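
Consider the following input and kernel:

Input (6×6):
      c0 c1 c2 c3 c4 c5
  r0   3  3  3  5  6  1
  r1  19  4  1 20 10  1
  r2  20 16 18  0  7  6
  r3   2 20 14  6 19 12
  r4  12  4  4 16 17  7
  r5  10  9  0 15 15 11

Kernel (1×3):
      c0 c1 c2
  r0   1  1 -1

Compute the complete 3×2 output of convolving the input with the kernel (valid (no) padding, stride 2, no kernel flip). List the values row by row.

3 2
18 11
12 3

Output[0,0]: The receptive field on the input at this output position is [3 3 3]. Elementwise product with the kernel and sum: 3·1 + 3·1 + 3·-1.
Output[0,1]: The receptive field on the input at this output position is [3 5 6]. Elementwise product with the kernel and sum: 3·1 + 5·1 + 6·-1.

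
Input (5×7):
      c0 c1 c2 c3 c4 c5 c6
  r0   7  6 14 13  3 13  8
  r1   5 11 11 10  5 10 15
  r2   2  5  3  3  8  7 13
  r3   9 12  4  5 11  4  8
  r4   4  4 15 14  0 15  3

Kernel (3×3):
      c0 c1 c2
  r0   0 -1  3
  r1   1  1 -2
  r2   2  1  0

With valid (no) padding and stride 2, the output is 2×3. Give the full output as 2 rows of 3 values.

Output[0,0]: The receptive field on the input at this output position is [7 6 14 / 5 11 11 / 2 5 3]. Elementwise product with the kernel and sum: 6·-1 + 14·3 + 5·1 + 11·1 + 11·-2 + 2·2 + 5·1.
Output[0,1]: The receptive field on the input at this output position is [14 13 3 / 11 10 5 / 3 3 8]. Elementwise product with the kernel and sum: 13·-1 + 3·3 + 11·1 + 10·1 + 5·-2 + 3·2 + 3·1.

39 16 19
29 52 46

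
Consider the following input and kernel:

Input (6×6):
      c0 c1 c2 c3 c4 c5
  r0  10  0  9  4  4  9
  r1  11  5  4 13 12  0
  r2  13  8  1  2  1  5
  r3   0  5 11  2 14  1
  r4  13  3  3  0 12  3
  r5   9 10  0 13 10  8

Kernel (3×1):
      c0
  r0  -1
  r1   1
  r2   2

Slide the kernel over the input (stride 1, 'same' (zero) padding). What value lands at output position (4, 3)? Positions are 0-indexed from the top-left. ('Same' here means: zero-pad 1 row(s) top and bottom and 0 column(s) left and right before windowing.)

The receptive field on the zero-padded input at this output position is [2 / 0 / 13]. Elementwise product with the kernel and sum: 2·-1 + 0·1 + 13·2.

24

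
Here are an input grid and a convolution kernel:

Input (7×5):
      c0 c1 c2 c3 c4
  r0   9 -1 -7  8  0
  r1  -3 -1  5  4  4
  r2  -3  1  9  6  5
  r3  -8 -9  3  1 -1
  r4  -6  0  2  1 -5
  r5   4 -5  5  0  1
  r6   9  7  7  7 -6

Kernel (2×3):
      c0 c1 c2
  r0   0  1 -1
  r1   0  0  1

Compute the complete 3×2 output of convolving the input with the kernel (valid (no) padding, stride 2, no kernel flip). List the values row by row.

Output[0,0]: The receptive field on the input at this output position is [9 -1 -7 / -3 -1 5]. Elementwise product with the kernel and sum: -1·1 + -7·-1 + 5·1.
Output[0,1]: The receptive field on the input at this output position is [-7 8 0 / 5 4 4]. Elementwise product with the kernel and sum: 8·1 + 0·-1 + 4·1.

11 12
-5 0
3 7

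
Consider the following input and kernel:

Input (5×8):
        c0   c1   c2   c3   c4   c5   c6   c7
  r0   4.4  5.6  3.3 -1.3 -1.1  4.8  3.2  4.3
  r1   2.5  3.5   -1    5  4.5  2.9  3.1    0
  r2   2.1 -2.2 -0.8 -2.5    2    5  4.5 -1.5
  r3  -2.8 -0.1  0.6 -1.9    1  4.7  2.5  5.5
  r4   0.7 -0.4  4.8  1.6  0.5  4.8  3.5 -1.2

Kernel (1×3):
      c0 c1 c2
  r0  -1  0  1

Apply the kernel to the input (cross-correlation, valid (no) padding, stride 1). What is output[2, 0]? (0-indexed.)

The receptive field on the input at this output position is [2.1 -2.2 -0.8]. Elementwise product with the kernel and sum: 2.1·-1 + -0.8·1.

-2.9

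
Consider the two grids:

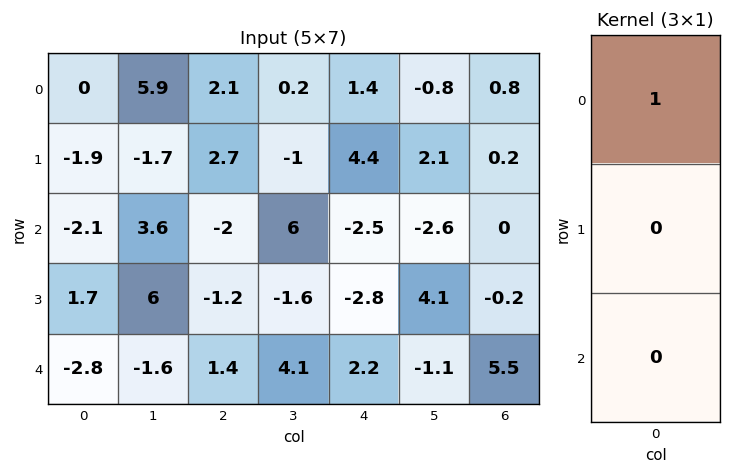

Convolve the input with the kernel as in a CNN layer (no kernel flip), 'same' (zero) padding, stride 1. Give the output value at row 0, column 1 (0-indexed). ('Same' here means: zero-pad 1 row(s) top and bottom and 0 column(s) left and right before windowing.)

0

The receptive field on the zero-padded input at this output position is [0 / 5.9 / -1.7]. Elementwise product with the kernel and sum: 0·1.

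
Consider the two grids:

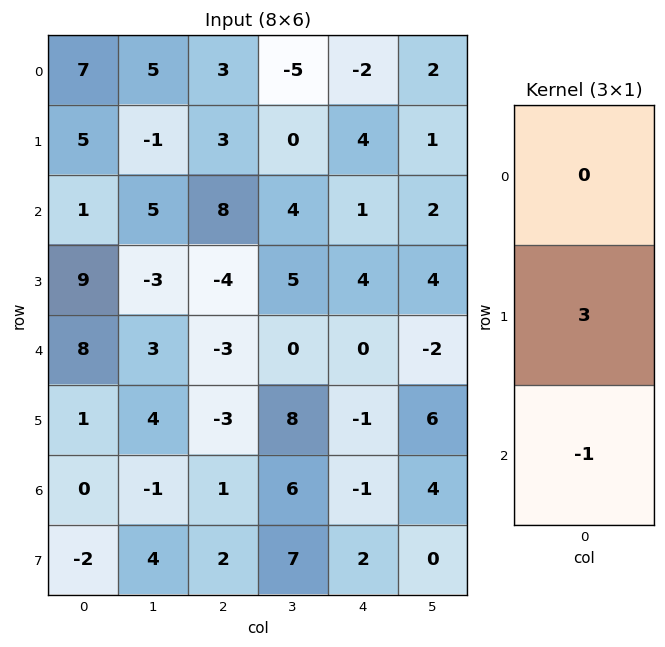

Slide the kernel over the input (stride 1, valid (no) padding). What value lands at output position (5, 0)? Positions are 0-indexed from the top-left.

2

The receptive field on the input at this output position is [1 / 0 / -2]. Elementwise product with the kernel and sum: 0·3 + -2·-1.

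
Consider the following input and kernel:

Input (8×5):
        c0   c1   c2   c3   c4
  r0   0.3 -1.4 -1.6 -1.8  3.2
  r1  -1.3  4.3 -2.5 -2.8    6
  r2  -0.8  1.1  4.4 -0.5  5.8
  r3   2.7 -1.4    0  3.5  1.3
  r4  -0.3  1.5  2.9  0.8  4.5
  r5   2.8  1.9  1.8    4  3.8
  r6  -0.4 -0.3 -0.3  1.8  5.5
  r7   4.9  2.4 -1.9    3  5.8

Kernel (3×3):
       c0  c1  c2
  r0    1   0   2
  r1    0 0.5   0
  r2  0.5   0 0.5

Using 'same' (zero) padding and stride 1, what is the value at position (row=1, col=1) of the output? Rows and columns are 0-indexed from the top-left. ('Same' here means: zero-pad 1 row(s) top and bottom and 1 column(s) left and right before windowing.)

1.05

The receptive field on the zero-padded input at this output position is [0.3 -1.4 -1.6 / -1.3 4.3 -2.5 / -0.8 1.1 4.4]. Elementwise product with the kernel and sum: 0.3·1 + -1.6·2 + 4.3·0.5 + -0.8·0.5 + 4.4·0.5.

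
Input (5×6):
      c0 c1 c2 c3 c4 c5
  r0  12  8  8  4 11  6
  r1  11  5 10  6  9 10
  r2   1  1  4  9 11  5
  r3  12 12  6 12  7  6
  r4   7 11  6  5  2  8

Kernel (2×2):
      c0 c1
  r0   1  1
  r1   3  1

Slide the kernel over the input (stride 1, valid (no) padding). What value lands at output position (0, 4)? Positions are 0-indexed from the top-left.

54

The receptive field on the input at this output position is [11 6 / 9 10]. Elementwise product with the kernel and sum: 11·1 + 6·1 + 9·3 + 10·1.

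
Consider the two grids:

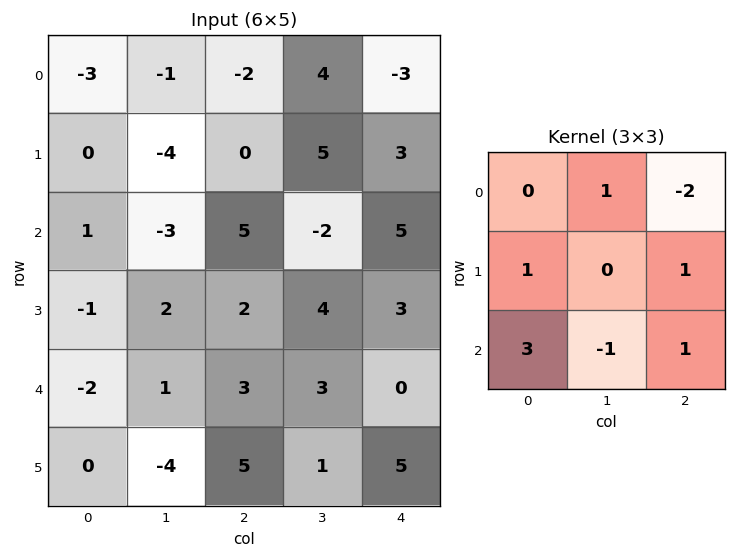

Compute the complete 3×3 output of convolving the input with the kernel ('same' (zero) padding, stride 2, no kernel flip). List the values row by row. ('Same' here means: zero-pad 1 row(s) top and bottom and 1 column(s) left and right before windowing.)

-5 -4 16
8 -7 10
-8 -18 4

Output[0,0]: The receptive field on the zero-padded input at this output position is [0 0 0 / 0 -3 -1 / 0 0 -4]. Elementwise product with the kernel and sum: 0·1 + 0·-2 + 0·1 + -1·1 + 0·3 + 0·-1 + -4·1.
Output[0,1]: The receptive field on the zero-padded input at this output position is [0 0 0 / -1 -2 4 / -4 0 5]. Elementwise product with the kernel and sum: 0·1 + 0·-2 + -1·1 + 4·1 + -4·3 + 0·-1 + 5·1.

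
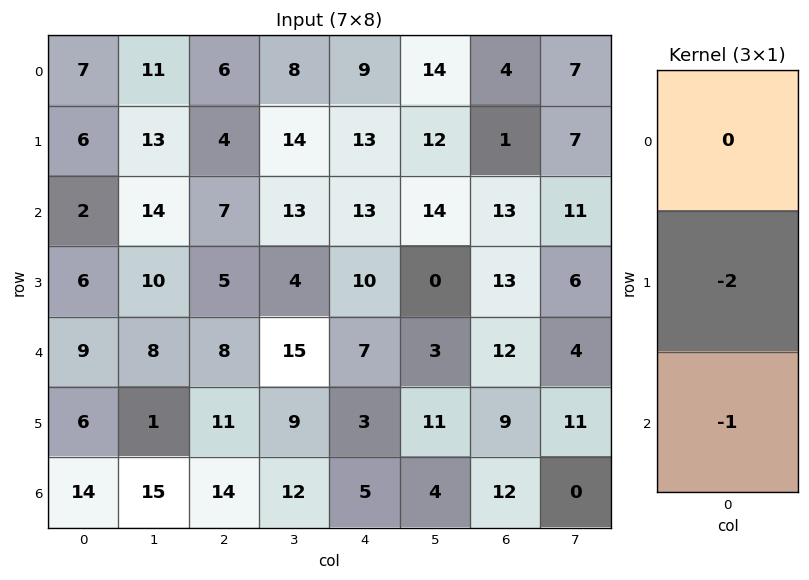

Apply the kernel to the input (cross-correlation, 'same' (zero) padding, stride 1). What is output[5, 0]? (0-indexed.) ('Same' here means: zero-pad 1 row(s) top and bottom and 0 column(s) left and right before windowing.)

-26

The receptive field on the zero-padded input at this output position is [9 / 6 / 14]. Elementwise product with the kernel and sum: 6·-2 + 14·-1.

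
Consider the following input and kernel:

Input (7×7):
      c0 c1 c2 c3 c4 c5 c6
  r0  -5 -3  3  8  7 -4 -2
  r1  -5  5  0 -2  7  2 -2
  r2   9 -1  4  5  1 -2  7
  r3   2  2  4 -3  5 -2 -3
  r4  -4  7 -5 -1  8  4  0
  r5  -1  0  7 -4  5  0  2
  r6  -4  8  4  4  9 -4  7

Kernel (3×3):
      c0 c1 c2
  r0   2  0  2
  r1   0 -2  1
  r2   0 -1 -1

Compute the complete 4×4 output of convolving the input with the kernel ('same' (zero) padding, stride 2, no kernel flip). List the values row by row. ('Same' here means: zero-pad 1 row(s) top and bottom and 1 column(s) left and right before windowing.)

7 4 -27 6
-13 2 -7 -7
20 4 -27 -6
16 -12 -30 -14

Output[0,0]: The receptive field on the zero-padded input at this output position is [0 0 0 / 0 -5 -3 / 0 -5 5]. Elementwise product with the kernel and sum: 0·2 + 0·2 + -5·-2 + -3·1 + -5·-1 + 5·-1.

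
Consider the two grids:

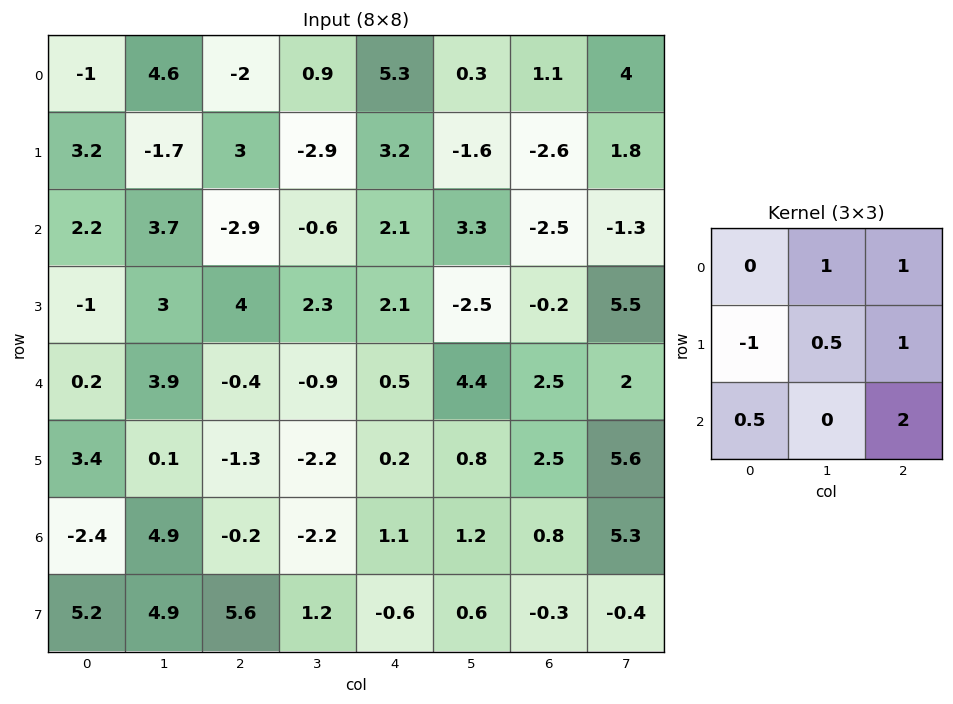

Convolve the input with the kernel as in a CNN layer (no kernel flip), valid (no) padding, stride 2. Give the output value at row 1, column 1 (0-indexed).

1.55

The receptive field on the input at this output position is [-2.9 -0.6 2.1 / 4 2.3 2.1 / -0.4 -0.9 0.5]. Elementwise product with the kernel and sum: -0.6·1 + 2.1·1 + 4·-1 + 2.3·0.5 + 2.1·1 + -0.4·0.5 + 0.5·2.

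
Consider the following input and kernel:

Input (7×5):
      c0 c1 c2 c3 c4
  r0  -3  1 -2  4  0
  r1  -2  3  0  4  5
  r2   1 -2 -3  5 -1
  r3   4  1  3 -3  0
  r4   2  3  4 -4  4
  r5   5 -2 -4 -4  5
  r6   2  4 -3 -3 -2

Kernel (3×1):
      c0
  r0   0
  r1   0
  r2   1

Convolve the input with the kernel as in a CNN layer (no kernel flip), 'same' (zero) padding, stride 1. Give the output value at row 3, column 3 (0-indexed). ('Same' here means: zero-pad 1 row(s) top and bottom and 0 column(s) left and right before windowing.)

The receptive field on the zero-padded input at this output position is [5 / -3 / -4]. Elementwise product with the kernel and sum: -4·1.

-4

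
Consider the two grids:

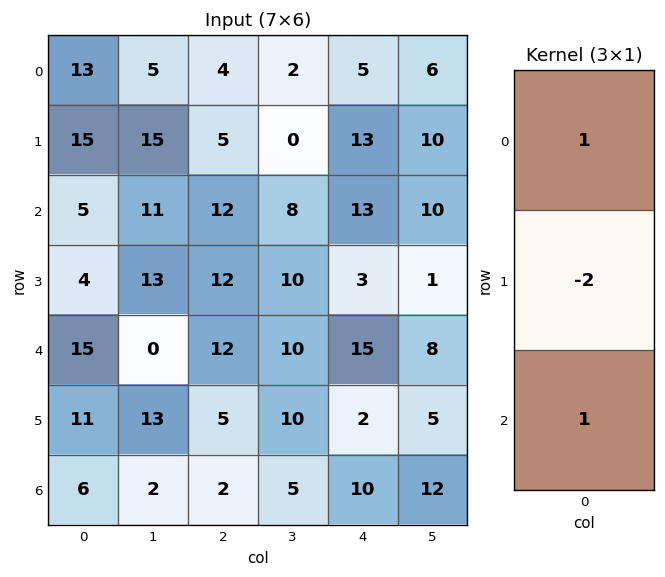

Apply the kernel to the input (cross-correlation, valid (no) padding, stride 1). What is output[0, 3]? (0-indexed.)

10

The receptive field on the input at this output position is [2 / 0 / 8]. Elementwise product with the kernel and sum: 2·1 + 0·-2 + 8·1.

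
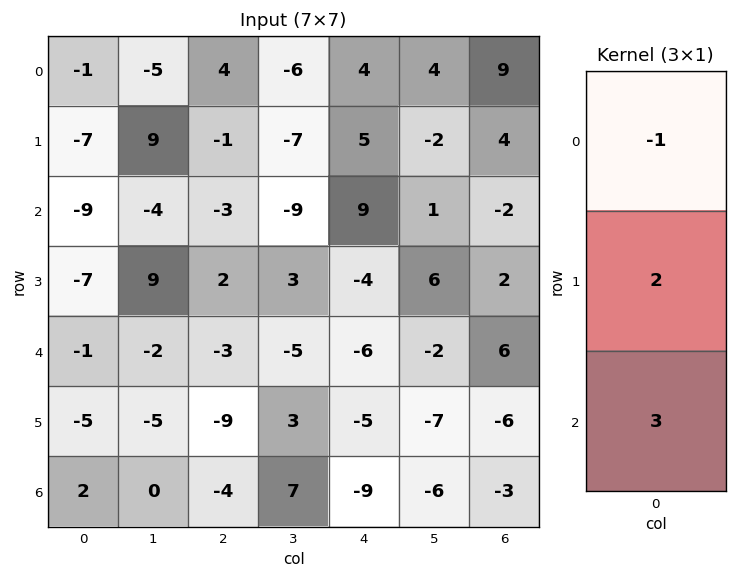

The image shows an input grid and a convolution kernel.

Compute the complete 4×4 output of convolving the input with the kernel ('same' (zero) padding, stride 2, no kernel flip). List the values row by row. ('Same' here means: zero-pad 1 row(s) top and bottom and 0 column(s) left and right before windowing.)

-23 5 23 30
-32 1 1 -2
-10 -35 -23 -8
9 1 -13 0

Output[0,0]: The receptive field on the zero-padded input at this output position is [0 / -1 / -7]. Elementwise product with the kernel and sum: 0·-1 + -1·2 + -7·3.
Output[0,1]: The receptive field on the zero-padded input at this output position is [0 / 4 / -1]. Elementwise product with the kernel and sum: 0·-1 + 4·2 + -1·3.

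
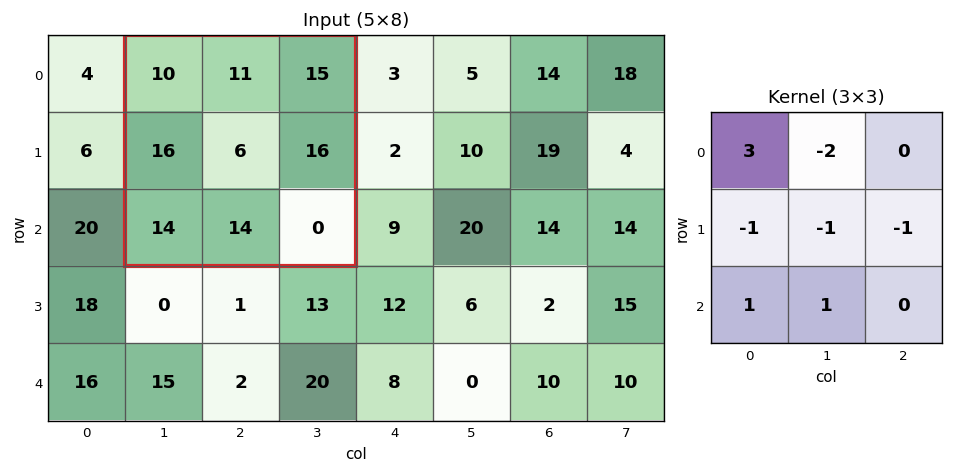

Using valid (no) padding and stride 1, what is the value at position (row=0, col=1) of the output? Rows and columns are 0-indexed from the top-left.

-2

The receptive field on the input at this output position is [10 11 15 / 16 6 16 / 14 14 0]. Elementwise product with the kernel and sum: 10·3 + 11·-2 + 16·-1 + 6·-1 + 16·-1 + 14·1 + 14·1.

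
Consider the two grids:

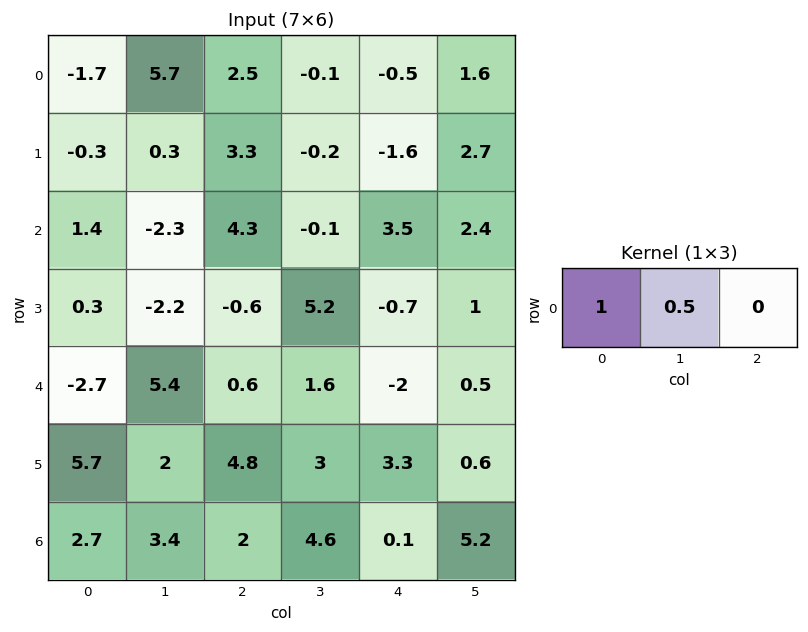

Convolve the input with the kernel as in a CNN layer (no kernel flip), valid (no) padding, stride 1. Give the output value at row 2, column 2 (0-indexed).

4.25

The receptive field on the input at this output position is [4.3 -0.1 3.5]. Elementwise product with the kernel and sum: 4.3·1 + -0.1·0.5.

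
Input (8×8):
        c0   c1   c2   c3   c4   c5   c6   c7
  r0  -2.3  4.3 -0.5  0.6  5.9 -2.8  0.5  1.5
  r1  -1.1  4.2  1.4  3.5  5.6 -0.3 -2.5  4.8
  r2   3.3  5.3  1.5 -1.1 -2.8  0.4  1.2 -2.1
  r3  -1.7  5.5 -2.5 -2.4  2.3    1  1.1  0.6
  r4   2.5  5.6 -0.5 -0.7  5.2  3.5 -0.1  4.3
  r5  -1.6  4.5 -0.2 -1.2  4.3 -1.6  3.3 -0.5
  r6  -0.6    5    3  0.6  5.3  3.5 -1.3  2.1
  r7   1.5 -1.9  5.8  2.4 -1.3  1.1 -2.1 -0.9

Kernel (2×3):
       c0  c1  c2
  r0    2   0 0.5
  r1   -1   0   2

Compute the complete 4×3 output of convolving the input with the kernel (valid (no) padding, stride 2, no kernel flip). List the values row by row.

-0.95 11.75 1.45
4.05 8.7 -5.1
5.95 10.4 12.65
10.4 0.25 7.05

Output[0,0]: The receptive field on the input at this output position is [-2.3 4.3 -0.5 / -1.1 4.2 1.4]. Elementwise product with the kernel and sum: -2.3·2 + -0.5·0.5 + -1.1·-1 + 1.4·2.
Output[0,1]: The receptive field on the input at this output position is [-0.5 0.6 5.9 / 1.4 3.5 5.6]. Elementwise product with the kernel and sum: -0.5·2 + 5.9·0.5 + 1.4·-1 + 5.6·2.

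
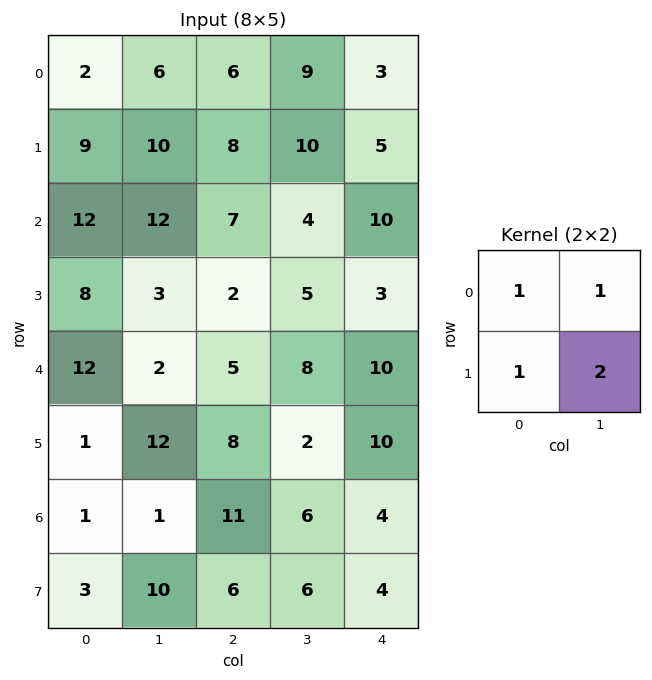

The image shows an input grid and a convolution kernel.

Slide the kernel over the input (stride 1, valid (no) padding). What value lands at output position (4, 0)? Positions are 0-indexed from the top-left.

The receptive field on the input at this output position is [12 2 / 1 12]. Elementwise product with the kernel and sum: 12·1 + 2·1 + 1·1 + 12·2.

39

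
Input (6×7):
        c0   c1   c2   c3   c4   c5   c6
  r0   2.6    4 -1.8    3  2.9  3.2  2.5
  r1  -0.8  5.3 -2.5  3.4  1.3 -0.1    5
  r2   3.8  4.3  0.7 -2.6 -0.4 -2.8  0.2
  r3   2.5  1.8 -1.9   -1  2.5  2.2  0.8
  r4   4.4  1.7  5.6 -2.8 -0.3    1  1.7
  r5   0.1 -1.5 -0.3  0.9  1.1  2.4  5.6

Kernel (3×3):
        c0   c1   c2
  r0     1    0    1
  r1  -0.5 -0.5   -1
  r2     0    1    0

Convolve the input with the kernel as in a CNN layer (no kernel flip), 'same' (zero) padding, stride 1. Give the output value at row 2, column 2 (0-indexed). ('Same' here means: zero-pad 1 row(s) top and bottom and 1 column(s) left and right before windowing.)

6.9

The receptive field on the zero-padded input at this output position is [5.3 -2.5 3.4 / 4.3 0.7 -2.6 / 1.8 -1.9 -1]. Elementwise product with the kernel and sum: 5.3·1 + 3.4·1 + 4.3·-0.5 + 0.7·-0.5 + -2.6·-1 + -1.9·1.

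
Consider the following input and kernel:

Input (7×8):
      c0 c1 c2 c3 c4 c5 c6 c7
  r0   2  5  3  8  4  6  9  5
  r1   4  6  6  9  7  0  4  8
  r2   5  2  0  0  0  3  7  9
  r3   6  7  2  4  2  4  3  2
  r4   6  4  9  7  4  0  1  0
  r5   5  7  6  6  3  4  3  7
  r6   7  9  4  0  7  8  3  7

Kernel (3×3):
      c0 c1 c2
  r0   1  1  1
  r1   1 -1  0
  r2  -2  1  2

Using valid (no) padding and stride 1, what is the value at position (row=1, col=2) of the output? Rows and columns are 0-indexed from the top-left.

The receptive field on the input at this output position is [6 9 7 / 0 0 0 / 2 4 2]. Elementwise product with the kernel and sum: 6·1 + 9·1 + 7·1 + 0·1 + 0·-1 + 2·-2 + 4·1 + 2·2.

26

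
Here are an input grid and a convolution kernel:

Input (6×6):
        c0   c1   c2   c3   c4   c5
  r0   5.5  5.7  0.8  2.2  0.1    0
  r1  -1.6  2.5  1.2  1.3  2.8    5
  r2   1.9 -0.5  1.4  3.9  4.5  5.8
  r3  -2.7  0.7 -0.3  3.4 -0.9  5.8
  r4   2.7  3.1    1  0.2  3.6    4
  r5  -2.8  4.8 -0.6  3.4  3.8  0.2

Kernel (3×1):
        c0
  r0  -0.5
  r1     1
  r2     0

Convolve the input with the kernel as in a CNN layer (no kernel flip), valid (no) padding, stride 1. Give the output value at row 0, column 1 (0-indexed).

The receptive field on the input at this output position is [5.7 / 2.5 / -0.5]. Elementwise product with the kernel and sum: 5.7·-0.5 + 2.5·1.

-0.35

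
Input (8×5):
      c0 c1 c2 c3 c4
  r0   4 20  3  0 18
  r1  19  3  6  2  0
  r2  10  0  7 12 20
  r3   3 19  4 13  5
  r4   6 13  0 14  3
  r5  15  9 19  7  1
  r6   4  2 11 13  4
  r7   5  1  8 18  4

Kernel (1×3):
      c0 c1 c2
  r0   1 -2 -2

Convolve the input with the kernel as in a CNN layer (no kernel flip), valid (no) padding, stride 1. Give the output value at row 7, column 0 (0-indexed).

-13

The receptive field on the input at this output position is [5 1 8]. Elementwise product with the kernel and sum: 5·1 + 1·-2 + 8·-2.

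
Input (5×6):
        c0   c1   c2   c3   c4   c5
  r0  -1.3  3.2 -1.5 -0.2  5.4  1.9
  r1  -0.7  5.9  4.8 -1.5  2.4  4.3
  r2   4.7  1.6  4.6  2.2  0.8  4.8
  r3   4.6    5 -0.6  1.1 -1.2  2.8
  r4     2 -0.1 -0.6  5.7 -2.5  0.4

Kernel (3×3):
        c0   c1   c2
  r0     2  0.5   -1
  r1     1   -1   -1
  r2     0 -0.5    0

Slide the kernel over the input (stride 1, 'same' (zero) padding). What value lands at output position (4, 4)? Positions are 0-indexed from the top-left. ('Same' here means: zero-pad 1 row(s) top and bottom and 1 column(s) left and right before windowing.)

6.6

The receptive field on the zero-padded input at this output position is [1.1 -1.2 2.8 / 5.7 -2.5 0.4 / 0 0 0]. Elementwise product with the kernel and sum: 1.1·2 + -1.2·0.5 + 2.8·-1 + 5.7·1 + -2.5·-1 + 0.4·-1 + 0·-0.5.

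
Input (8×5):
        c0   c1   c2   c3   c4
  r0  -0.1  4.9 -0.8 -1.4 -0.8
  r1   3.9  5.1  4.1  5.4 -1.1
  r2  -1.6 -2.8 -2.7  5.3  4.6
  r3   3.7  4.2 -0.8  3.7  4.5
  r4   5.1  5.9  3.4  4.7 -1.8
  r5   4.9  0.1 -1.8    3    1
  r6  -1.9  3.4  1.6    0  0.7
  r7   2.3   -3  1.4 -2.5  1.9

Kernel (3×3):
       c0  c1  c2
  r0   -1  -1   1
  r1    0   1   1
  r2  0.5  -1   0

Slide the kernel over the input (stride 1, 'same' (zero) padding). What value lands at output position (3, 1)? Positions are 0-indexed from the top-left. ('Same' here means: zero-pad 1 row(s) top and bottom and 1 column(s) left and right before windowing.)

The receptive field on the zero-padded input at this output position is [-1.6 -2.8 -2.7 / 3.7 4.2 -0.8 / 5.1 5.9 3.4]. Elementwise product with the kernel and sum: -1.6·-1 + -2.8·-1 + -2.7·1 + 4.2·1 + -0.8·1 + 5.1·0.5 + 5.9·-1.

1.75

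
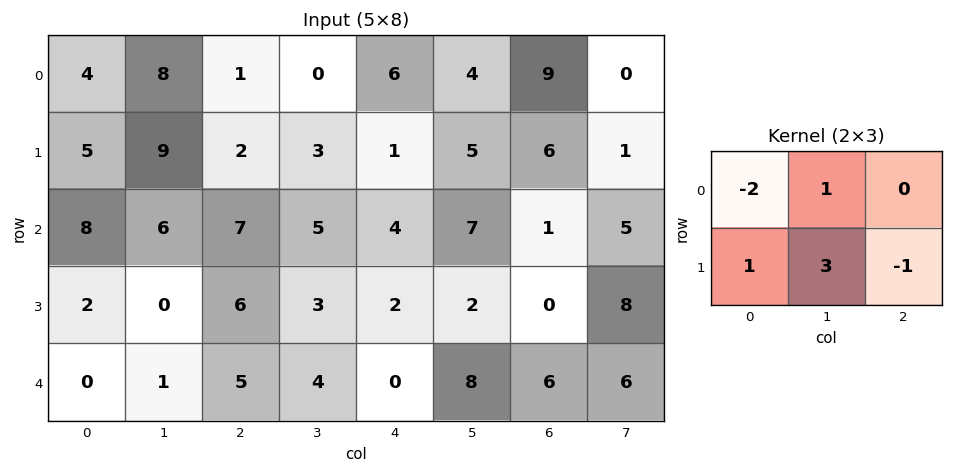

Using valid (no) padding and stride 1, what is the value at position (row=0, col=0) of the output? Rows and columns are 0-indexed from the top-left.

30

The receptive field on the input at this output position is [4 8 1 / 5 9 2]. Elementwise product with the kernel and sum: 4·-2 + 8·1 + 5·1 + 9·3 + 2·-1.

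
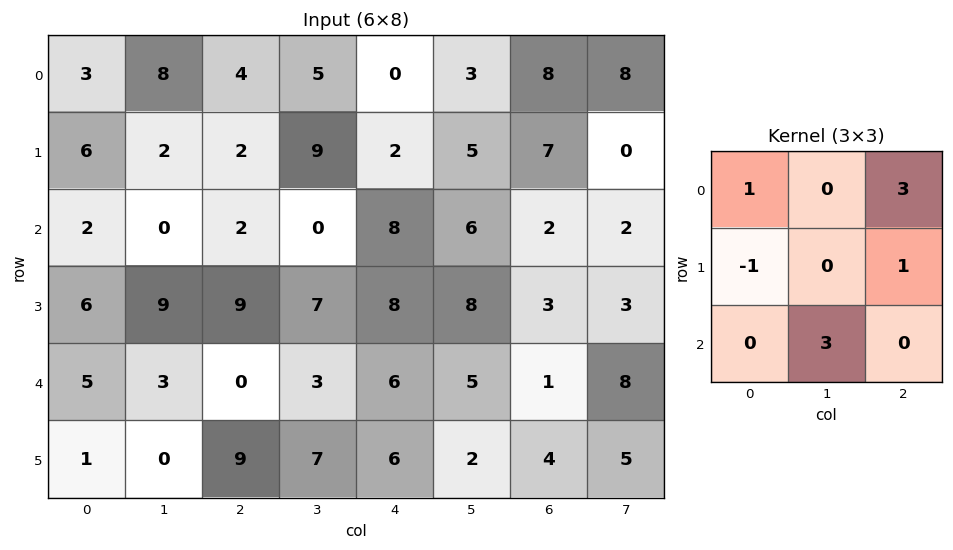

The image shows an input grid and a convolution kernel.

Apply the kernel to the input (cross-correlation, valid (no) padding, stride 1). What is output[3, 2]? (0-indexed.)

The receptive field on the input at this output position is [9 7 8 / 0 3 6 / 9 7 6]. Elementwise product with the kernel and sum: 9·1 + 8·3 + 0·-1 + 6·1 + 7·3.

60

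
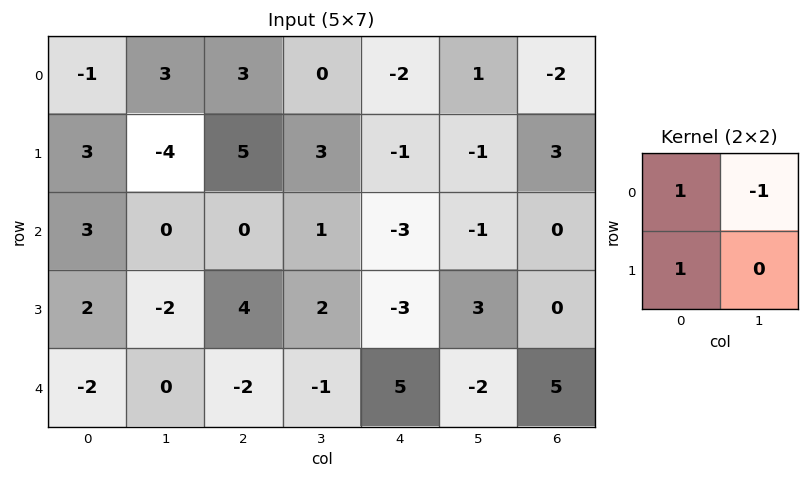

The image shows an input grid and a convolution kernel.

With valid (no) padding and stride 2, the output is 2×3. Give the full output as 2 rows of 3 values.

-1 8 -4
5 3 -5

Output[0,0]: The receptive field on the input at this output position is [-1 3 / 3 -4]. Elementwise product with the kernel and sum: -1·1 + 3·-1 + 3·1.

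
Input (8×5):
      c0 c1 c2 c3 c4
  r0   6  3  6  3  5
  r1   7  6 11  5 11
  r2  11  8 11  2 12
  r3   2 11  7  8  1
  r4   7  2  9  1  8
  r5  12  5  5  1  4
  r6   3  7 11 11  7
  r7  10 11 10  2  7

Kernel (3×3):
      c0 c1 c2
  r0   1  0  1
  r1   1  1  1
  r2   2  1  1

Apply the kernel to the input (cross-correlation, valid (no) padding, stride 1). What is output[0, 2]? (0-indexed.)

The receptive field on the input at this output position is [6 3 5 / 11 5 11 / 11 2 12]. Elementwise product with the kernel and sum: 6·1 + 5·1 + 11·1 + 5·1 + 11·1 + 11·2 + 2·1 + 12·1.

74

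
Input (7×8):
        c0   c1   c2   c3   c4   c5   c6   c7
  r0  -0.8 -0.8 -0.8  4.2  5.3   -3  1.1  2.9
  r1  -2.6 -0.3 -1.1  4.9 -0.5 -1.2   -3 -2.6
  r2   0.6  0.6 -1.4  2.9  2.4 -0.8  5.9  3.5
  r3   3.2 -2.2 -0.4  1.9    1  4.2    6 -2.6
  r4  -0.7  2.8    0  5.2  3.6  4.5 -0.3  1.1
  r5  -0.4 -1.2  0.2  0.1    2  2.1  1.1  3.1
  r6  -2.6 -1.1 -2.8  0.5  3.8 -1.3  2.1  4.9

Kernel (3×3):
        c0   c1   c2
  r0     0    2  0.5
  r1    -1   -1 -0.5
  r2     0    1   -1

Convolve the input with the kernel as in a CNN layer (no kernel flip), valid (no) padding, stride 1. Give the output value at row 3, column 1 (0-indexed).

-5.15

The receptive field on the input at this output position is [-2.2 -0.4 1.9 / 2.8 0 5.2 / -1.2 0.2 0.1]. Elementwise product with the kernel and sum: -0.4·2 + 1.9·0.5 + 2.8·-1 + 0·-1 + 5.2·-0.5 + 0.2·1 + 0.1·-1.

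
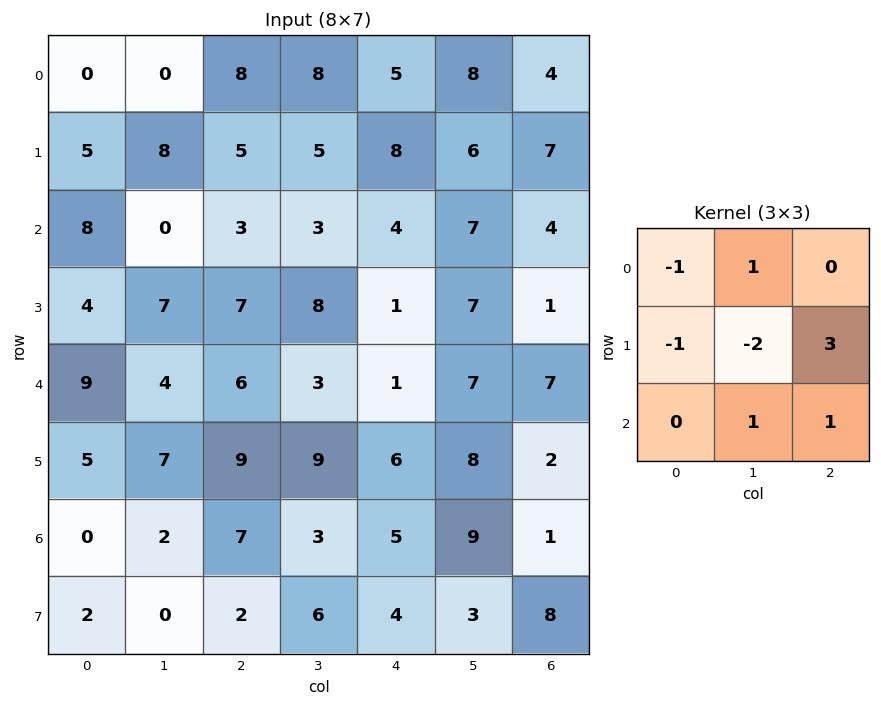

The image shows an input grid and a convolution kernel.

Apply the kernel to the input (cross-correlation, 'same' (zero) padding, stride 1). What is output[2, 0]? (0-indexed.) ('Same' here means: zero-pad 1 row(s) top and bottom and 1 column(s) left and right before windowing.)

The receptive field on the zero-padded input at this output position is [0 5 8 / 0 8 0 / 0 4 7]. Elementwise product with the kernel and sum: 0·-1 + 5·1 + 0·-1 + 8·-2 + 0·3 + 4·1 + 7·1.

0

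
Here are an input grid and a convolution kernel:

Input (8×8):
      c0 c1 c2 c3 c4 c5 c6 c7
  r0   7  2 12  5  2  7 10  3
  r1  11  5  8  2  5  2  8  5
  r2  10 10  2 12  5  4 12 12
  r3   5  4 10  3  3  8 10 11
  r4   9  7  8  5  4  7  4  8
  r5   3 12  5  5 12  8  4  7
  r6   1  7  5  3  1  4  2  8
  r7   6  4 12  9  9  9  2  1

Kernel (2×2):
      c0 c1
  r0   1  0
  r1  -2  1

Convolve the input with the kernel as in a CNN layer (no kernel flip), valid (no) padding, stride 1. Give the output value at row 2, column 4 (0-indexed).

7

The receptive field on the input at this output position is [5 4 / 3 8]. Elementwise product with the kernel and sum: 5·1 + 3·-2 + 8·1.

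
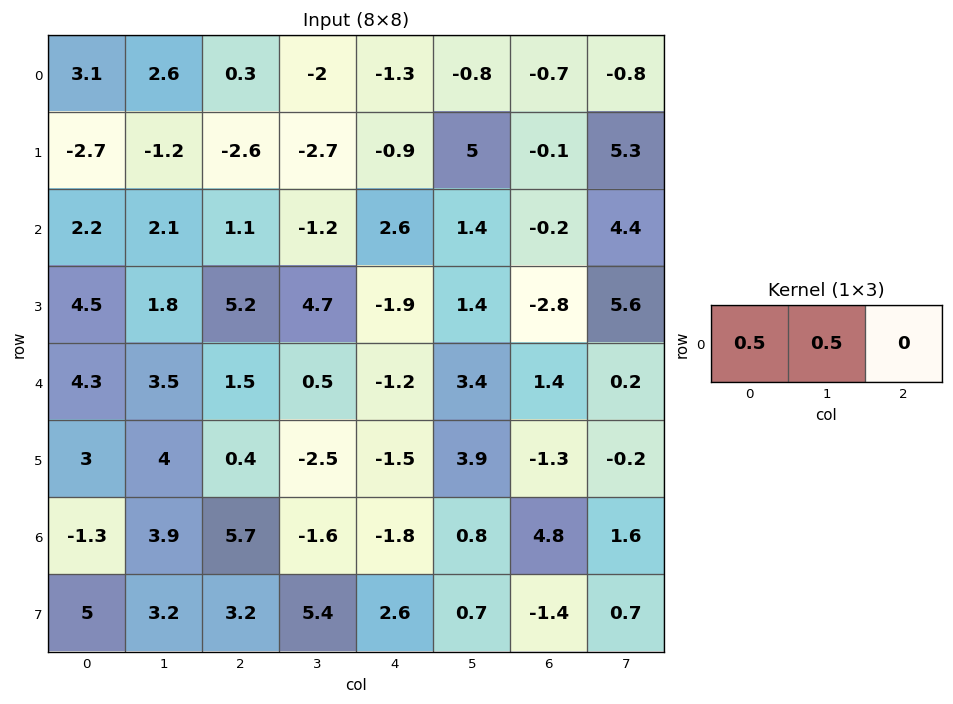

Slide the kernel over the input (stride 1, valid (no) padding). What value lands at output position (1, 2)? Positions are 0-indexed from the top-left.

-2.65

The receptive field on the input at this output position is [-2.6 -2.7 -0.9]. Elementwise product with the kernel and sum: -2.6·0.5 + -2.7·0.5.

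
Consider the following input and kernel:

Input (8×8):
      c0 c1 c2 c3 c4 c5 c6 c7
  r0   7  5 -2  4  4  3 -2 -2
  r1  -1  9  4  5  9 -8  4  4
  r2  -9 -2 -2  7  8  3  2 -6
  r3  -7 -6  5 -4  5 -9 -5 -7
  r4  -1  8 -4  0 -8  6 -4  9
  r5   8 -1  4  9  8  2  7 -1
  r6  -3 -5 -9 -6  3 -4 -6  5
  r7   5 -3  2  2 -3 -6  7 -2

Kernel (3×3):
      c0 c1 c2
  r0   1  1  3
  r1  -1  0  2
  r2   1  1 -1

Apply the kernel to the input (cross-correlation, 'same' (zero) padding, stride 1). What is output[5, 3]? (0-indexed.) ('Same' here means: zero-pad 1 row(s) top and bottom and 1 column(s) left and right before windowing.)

-34

The receptive field on the zero-padded input at this output position is [-4 0 -8 / 4 9 8 / -9 -6 3]. Elementwise product with the kernel and sum: -4·1 + 0·1 + -8·3 + 4·-1 + 8·2 + -9·1 + -6·1 + 3·-1.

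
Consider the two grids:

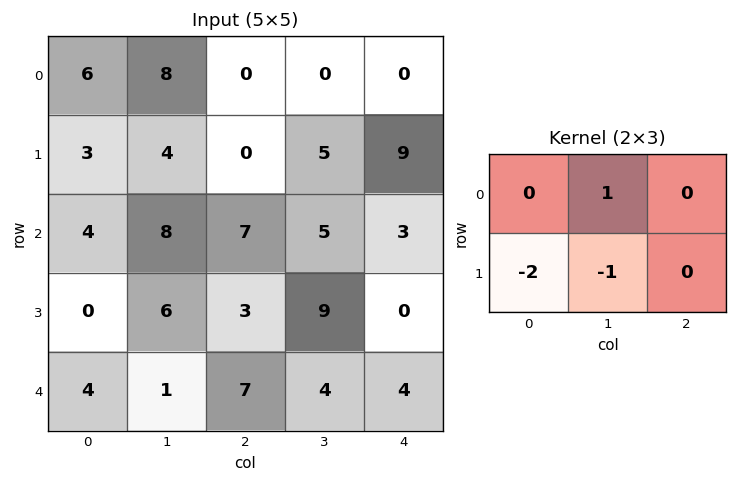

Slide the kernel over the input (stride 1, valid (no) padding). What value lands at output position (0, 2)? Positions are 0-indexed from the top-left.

-5

The receptive field on the input at this output position is [0 0 0 / 0 5 9]. Elementwise product with the kernel and sum: 0·1 + 0·-2 + 5·-1.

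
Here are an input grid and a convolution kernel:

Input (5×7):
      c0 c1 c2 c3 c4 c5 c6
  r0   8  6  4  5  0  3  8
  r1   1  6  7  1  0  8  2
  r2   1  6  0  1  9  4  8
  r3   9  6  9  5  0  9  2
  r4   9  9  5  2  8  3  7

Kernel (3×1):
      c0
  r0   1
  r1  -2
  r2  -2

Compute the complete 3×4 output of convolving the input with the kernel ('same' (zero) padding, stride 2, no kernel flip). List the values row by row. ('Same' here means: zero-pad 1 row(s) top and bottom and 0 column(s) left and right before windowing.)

-18 -22 0 -20
-19 -11 -18 -18
-9 -1 -16 -12

Output[0,0]: The receptive field on the zero-padded input at this output position is [0 / 8 / 1]. Elementwise product with the kernel and sum: 0·1 + 8·-2 + 1·-2.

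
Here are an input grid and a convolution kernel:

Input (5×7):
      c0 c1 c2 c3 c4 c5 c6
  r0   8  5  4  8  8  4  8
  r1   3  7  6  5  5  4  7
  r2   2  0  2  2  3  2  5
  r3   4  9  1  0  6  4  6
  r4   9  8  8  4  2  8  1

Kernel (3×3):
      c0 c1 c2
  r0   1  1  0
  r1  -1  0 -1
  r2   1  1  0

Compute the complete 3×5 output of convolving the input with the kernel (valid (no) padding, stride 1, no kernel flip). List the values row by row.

6 -1 5 12 5
19 21 7 12 11
14 9 9 7 3

Output[0,0]: The receptive field on the input at this output position is [8 5 4 / 3 7 6 / 2 0 2]. Elementwise product with the kernel and sum: 8·1 + 5·1 + 3·-1 + 6·-1 + 2·1 + 0·1.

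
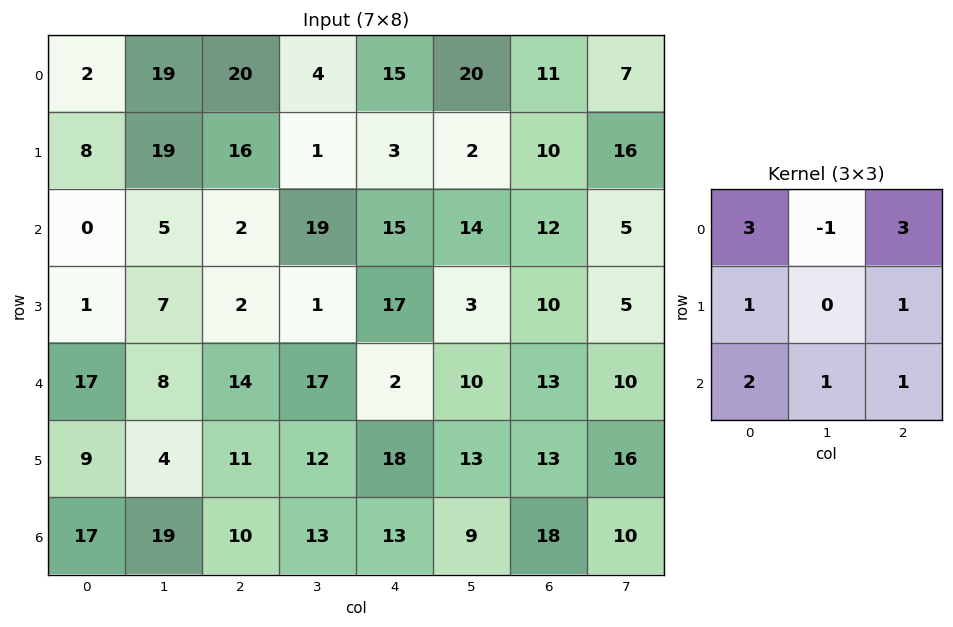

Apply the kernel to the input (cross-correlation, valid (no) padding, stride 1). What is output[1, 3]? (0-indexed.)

61

The receptive field on the input at this output position is [1 3 2 / 19 15 14 / 1 17 3]. Elementwise product with the kernel and sum: 1·3 + 3·-1 + 2·3 + 19·1 + 14·1 + 1·2 + 17·1 + 3·1.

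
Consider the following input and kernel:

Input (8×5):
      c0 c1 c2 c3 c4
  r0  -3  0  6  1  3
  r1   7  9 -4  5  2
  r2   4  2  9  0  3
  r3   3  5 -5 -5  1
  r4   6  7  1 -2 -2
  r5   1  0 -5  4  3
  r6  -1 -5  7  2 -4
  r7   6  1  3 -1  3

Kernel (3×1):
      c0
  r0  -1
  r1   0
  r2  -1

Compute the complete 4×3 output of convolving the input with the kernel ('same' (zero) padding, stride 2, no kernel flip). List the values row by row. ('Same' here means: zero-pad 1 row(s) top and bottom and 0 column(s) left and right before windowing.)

Output[0,0]: The receptive field on the zero-padded input at this output position is [0 / -3 / 7]. Elementwise product with the kernel and sum: 0·-1 + 7·-1.

-7 4 -2
-10 9 -3
-4 10 -4
-7 2 -6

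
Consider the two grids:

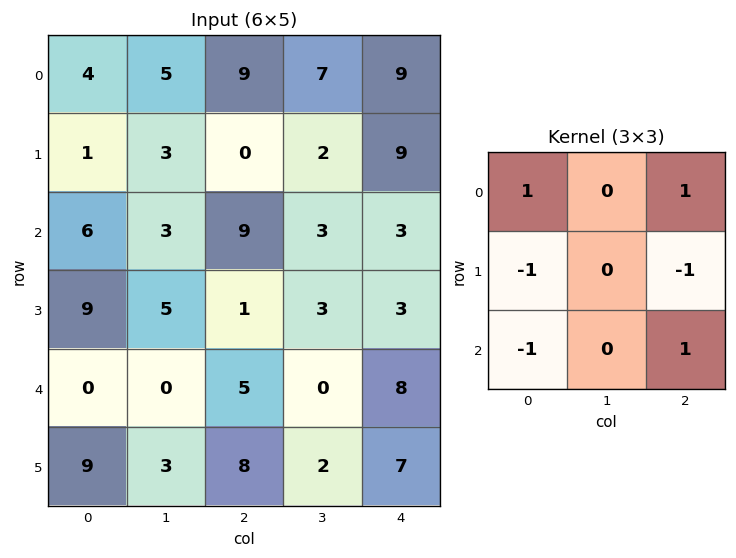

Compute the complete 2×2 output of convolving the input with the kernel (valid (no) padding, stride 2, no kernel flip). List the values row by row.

Output[0,0]: The receptive field on the input at this output position is [4 5 9 / 1 3 0 / 6 3 9]. Elementwise product with the kernel and sum: 4·1 + 9·1 + 1·-1 + 0·-1 + 6·-1 + 9·1.

15 3
10 11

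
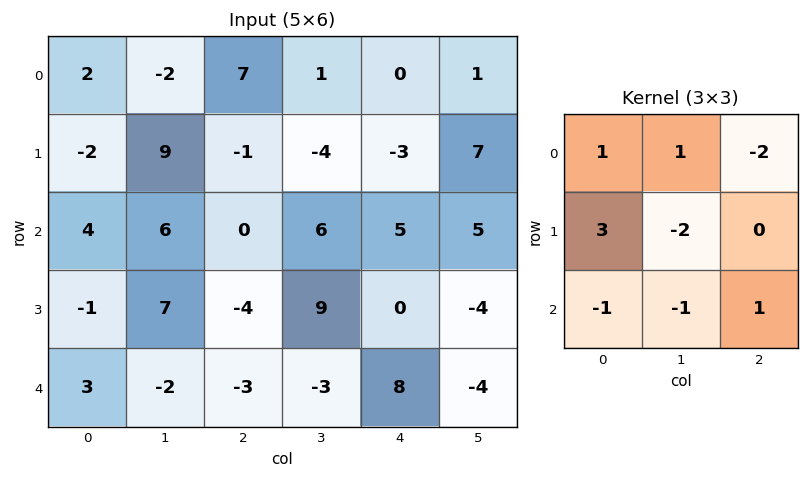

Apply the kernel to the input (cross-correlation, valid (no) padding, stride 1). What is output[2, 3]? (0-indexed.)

19

The receptive field on the input at this output position is [6 5 5 / 9 0 -4 / -3 8 -4]. Elementwise product with the kernel and sum: 6·1 + 5·1 + 5·-2 + 9·3 + 0·-2 + -3·-1 + 8·-1 + -4·1.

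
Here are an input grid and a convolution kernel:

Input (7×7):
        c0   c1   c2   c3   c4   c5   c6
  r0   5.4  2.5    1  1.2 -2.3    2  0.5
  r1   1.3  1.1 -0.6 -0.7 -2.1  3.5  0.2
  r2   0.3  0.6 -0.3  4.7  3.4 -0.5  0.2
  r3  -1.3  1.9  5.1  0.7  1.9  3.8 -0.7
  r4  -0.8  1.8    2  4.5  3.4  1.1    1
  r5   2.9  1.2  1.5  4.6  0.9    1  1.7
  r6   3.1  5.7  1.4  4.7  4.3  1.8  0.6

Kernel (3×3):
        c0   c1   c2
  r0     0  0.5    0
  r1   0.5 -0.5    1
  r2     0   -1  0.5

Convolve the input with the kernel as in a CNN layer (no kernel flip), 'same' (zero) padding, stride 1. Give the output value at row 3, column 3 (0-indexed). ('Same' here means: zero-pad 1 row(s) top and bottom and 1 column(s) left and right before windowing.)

3.65

The receptive field on the zero-padded input at this output position is [-0.3 4.7 3.4 / 5.1 0.7 1.9 / 2 4.5 3.4]. Elementwise product with the kernel and sum: 4.7·0.5 + 5.1·0.5 + 0.7·-0.5 + 1.9·1 + 4.5·-1 + 3.4·0.5.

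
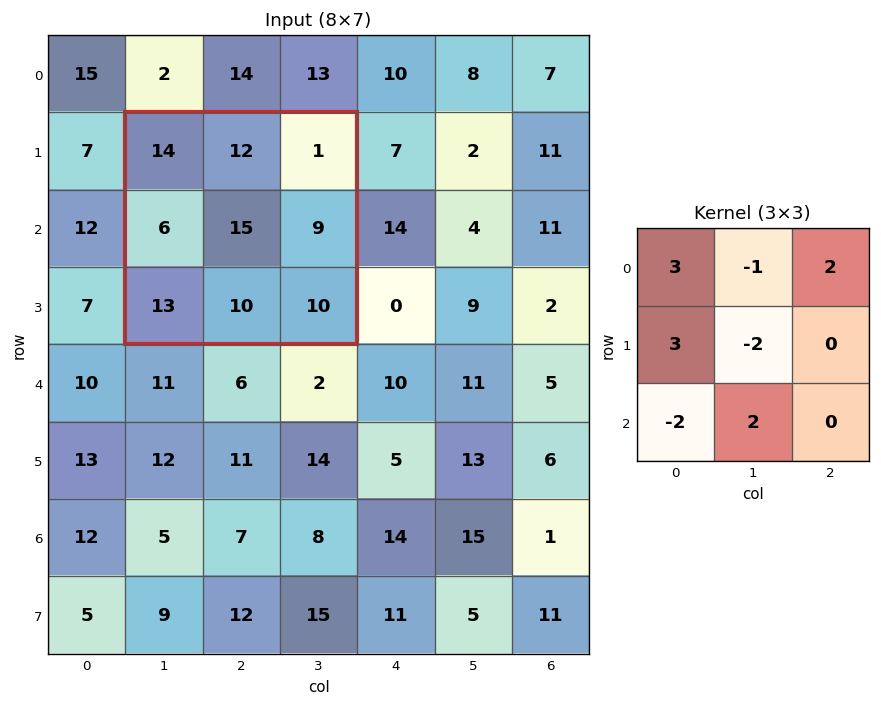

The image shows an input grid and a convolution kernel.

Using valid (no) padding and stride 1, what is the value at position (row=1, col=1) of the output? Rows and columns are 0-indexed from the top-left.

The receptive field on the input at this output position is [14 12 1 / 6 15 9 / 13 10 10]. Elementwise product with the kernel and sum: 14·3 + 12·-1 + 1·2 + 6·3 + 15·-2 + 13·-2 + 10·2.

14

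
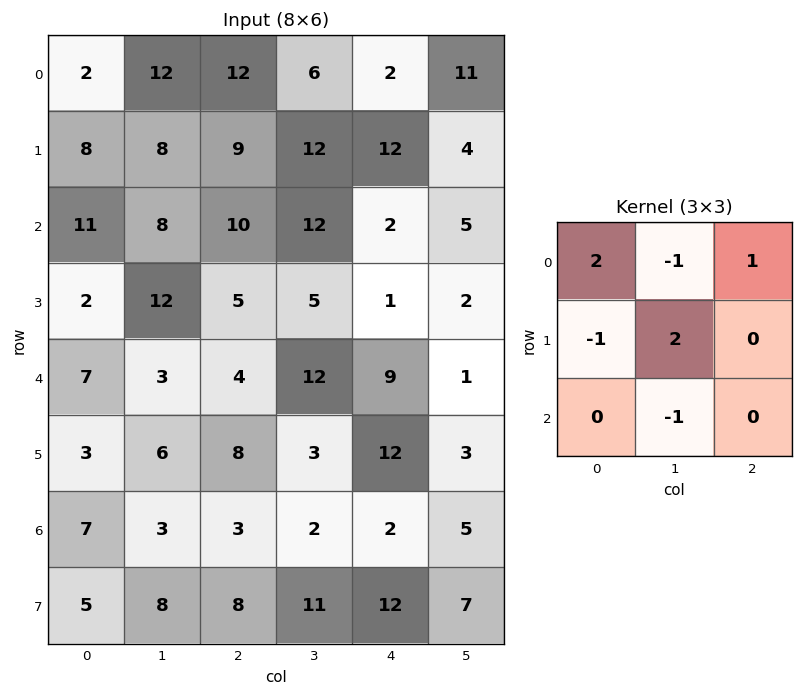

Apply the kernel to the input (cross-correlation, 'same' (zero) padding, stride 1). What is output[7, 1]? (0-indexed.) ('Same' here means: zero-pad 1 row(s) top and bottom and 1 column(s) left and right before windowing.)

The receptive field on the zero-padded input at this output position is [7 3 3 / 5 8 8 / 0 0 0]. Elementwise product with the kernel and sum: 7·2 + 3·-1 + 3·1 + 5·-1 + 8·2 + 0·-1.

25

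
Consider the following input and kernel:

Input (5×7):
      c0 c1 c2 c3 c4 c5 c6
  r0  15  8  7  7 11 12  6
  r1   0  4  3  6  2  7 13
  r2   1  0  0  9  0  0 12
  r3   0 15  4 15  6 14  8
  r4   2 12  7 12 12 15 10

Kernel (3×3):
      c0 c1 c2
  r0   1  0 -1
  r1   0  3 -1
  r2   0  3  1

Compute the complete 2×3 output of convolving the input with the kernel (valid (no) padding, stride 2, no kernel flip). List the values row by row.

17 39 25
85 87 77

Output[0,0]: The receptive field on the input at this output position is [15 8 7 / 0 4 3 / 1 0 0]. Elementwise product with the kernel and sum: 15·1 + 7·-1 + 4·3 + 3·-1 + 0·3 + 0·1.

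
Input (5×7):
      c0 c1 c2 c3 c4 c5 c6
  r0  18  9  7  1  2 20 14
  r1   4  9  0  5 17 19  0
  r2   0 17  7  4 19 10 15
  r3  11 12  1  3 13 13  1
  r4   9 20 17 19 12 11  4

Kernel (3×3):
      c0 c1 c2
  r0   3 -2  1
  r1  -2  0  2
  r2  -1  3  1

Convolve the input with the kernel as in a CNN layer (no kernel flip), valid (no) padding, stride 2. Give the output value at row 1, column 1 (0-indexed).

108

The receptive field on the input at this output position is [7 4 19 / 1 3 13 / 17 19 12]. Elementwise product with the kernel and sum: 7·3 + 4·-2 + 19·1 + 1·-2 + 13·2 + 17·-1 + 19·3 + 12·1.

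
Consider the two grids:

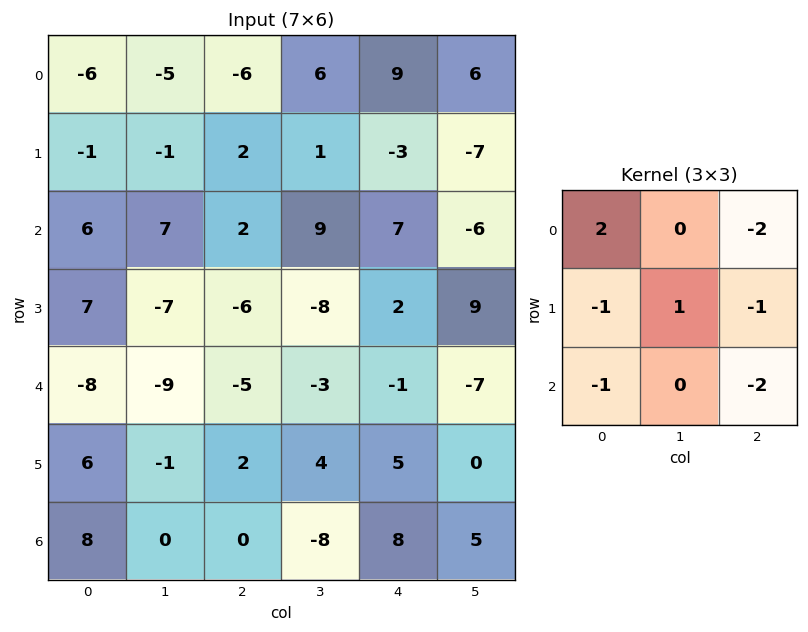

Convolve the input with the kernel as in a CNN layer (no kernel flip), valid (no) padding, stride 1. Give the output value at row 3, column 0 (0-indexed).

The receptive field on the input at this output position is [7 -7 -6 / -8 -9 -5 / 6 -1 2]. Elementwise product with the kernel and sum: 7·2 + -6·-2 + -8·-1 + -9·1 + -5·-1 + 6·-1 + 2·-2.

20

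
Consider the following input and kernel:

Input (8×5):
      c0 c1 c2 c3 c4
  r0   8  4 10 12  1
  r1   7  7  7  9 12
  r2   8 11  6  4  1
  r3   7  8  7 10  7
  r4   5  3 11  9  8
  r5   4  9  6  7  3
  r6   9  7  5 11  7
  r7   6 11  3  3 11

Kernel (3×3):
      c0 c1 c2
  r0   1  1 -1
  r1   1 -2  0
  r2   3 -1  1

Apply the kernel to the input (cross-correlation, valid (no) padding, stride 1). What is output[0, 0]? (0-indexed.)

14

The receptive field on the input at this output position is [8 4 10 / 7 7 7 / 8 11 6]. Elementwise product with the kernel and sum: 8·1 + 4·1 + 10·-1 + 7·1 + 7·-2 + 8·3 + 11·-1 + 6·1.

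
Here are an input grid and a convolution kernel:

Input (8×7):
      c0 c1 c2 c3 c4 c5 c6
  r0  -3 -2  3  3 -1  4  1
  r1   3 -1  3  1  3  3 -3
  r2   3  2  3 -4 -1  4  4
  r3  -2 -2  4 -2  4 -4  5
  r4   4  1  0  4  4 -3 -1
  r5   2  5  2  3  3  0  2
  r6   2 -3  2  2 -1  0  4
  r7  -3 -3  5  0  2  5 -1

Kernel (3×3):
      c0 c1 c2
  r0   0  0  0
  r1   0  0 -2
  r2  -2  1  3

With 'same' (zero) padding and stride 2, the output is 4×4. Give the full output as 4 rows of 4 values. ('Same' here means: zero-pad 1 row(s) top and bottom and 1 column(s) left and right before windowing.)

4 2 2 -9
-12 10 -12 13
15 -7 3 2
-6 7 17 -11

Output[0,0]: The receptive field on the zero-padded input at this output position is [0 0 0 / 0 -3 -2 / 0 3 -1]. Elementwise product with the kernel and sum: -2·-2 + 0·-2 + 3·1 + -1·3.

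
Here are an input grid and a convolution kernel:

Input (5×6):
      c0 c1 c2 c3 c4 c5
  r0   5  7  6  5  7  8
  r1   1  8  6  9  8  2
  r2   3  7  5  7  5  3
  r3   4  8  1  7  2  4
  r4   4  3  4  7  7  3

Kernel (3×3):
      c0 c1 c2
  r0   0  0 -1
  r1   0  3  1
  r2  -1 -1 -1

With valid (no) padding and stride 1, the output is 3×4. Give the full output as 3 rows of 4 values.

Output[0,0]: The receptive field on the input at this output position is [5 7 6 / 1 8 6 / 3 7 5]. Elementwise product with the kernel and sum: 6·-1 + 8·3 + 6·1 + 3·-1 + 7·-1 + 5·-1.
Output[0,1]: The receptive field on the input at this output position is [7 6 5 / 8 6 9 / 7 5 7]. Elementwise product with the kernel and sum: 5·-1 + 6·3 + 9·1 + 7·-1 + 5·-1 + 7·-1.

9 3 11 3
7 -3 8 3
9 -11 0 -10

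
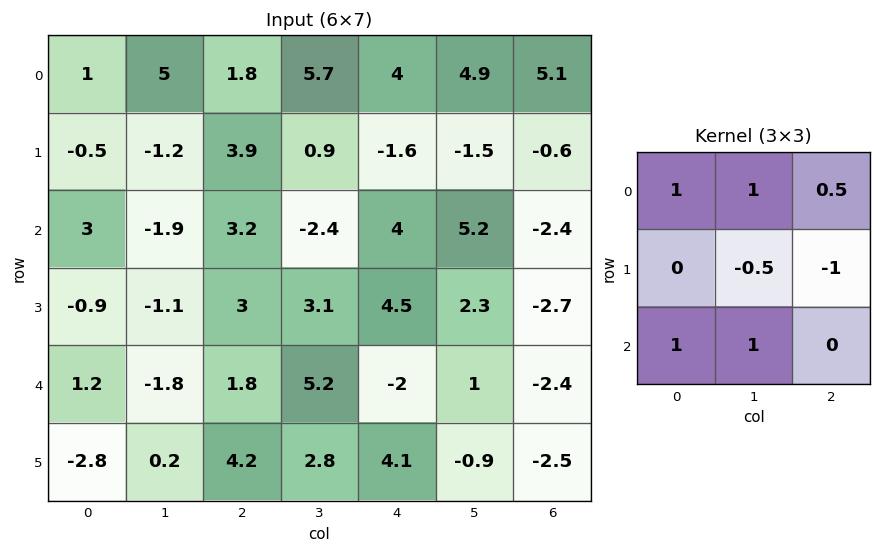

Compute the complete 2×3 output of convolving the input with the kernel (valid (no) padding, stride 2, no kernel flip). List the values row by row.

4.7 11.45 22
-0.35 3.75 8.55

Output[0,0]: The receptive field on the input at this output position is [1 5 1.8 / -0.5 -1.2 3.9 / 3 -1.9 3.2]. Elementwise product with the kernel and sum: 1·1 + 5·1 + 1.8·0.5 + -1.2·-0.5 + 3.9·-1 + 3·1 + -1.9·1.
Output[0,1]: The receptive field on the input at this output position is [1.8 5.7 4 / 3.9 0.9 -1.6 / 3.2 -2.4 4]. Elementwise product with the kernel and sum: 1.8·1 + 5.7·1 + 4·0.5 + 0.9·-0.5 + -1.6·-1 + 3.2·1 + -2.4·1.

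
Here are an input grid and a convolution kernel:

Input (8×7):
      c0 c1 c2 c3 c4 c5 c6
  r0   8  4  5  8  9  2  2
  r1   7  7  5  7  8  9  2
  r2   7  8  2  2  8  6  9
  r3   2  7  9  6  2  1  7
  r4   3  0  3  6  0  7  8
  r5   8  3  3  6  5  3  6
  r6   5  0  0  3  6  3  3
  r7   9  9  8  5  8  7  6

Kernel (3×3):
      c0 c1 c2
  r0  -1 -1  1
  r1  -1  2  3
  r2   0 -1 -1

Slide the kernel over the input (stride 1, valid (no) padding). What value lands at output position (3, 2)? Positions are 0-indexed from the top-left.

The receptive field on the input at this output position is [9 6 2 / 3 6 0 / 3 6 5]. Elementwise product with the kernel and sum: 9·-1 + 6·-1 + 2·1 + 3·-1 + 6·2 + 0·3 + 6·-1 + 5·-1.

-15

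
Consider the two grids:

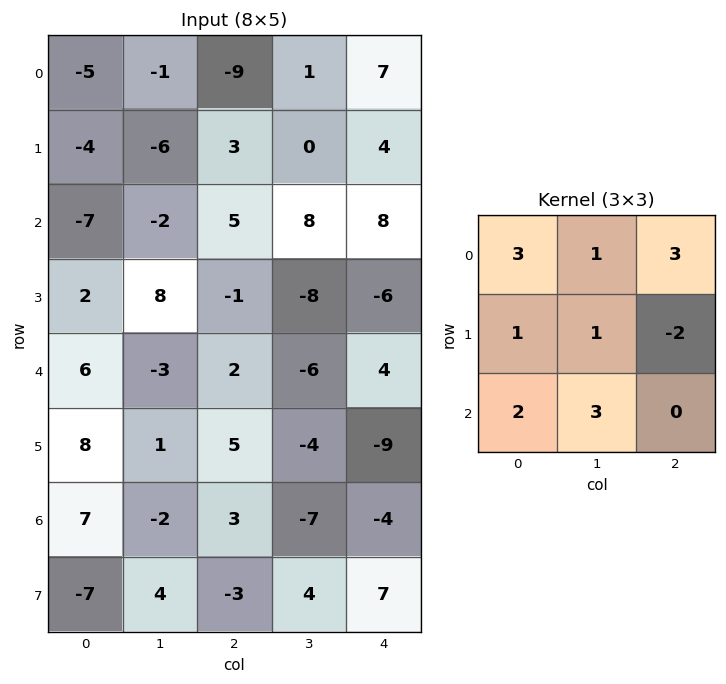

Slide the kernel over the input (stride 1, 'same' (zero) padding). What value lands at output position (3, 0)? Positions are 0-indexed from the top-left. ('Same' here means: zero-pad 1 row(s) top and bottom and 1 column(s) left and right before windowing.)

The receptive field on the zero-padded input at this output position is [0 -7 -2 / 0 2 8 / 0 6 -3]. Elementwise product with the kernel and sum: 0·3 + -7·1 + -2·3 + 0·1 + 2·1 + 8·-2 + 0·2 + 6·3.

-9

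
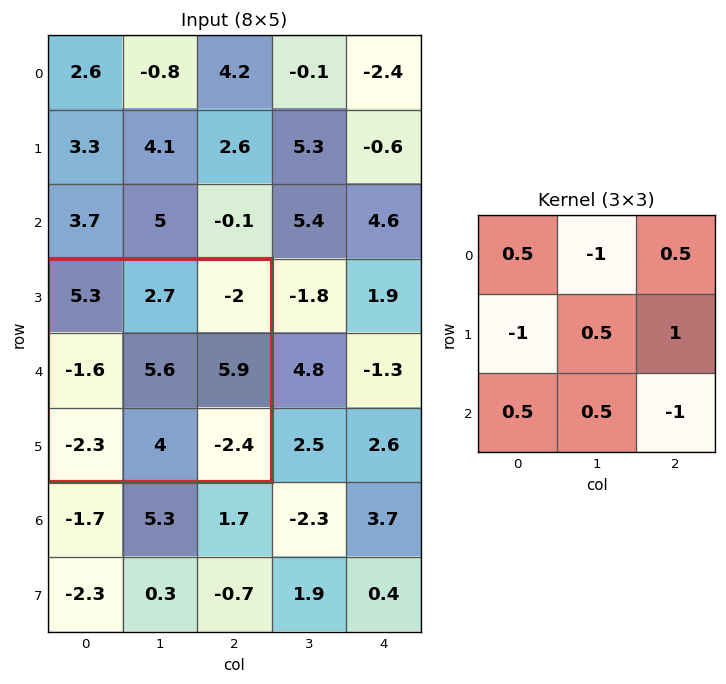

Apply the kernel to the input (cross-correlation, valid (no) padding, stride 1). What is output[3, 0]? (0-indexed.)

The receptive field on the input at this output position is [5.3 2.7 -2 / -1.6 5.6 5.9 / -2.3 4 -2.4]. Elementwise product with the kernel and sum: 5.3·0.5 + 2.7·-1 + -2·0.5 + -1.6·-1 + 5.6·0.5 + 5.9·1 + -2.3·0.5 + 4·0.5 + -2.4·-1.

12.5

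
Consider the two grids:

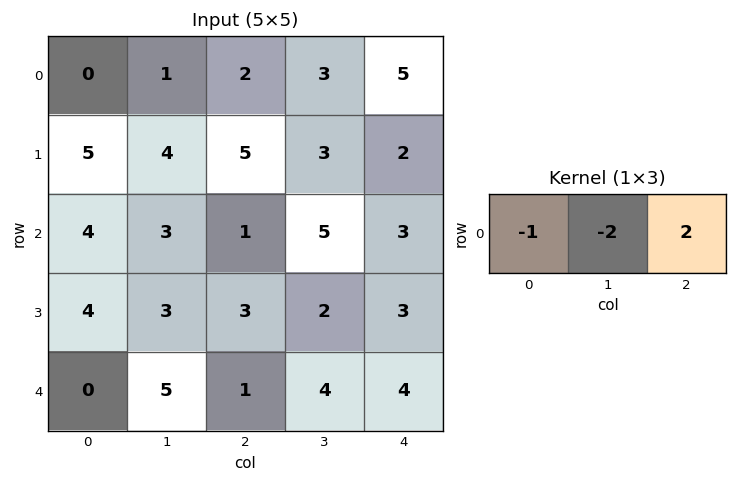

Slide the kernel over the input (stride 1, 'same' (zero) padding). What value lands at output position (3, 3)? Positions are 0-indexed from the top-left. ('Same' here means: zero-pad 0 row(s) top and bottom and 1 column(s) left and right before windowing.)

-1

The receptive field on the zero-padded input at this output position is [3 2 3]. Elementwise product with the kernel and sum: 3·-1 + 2·-2 + 3·2.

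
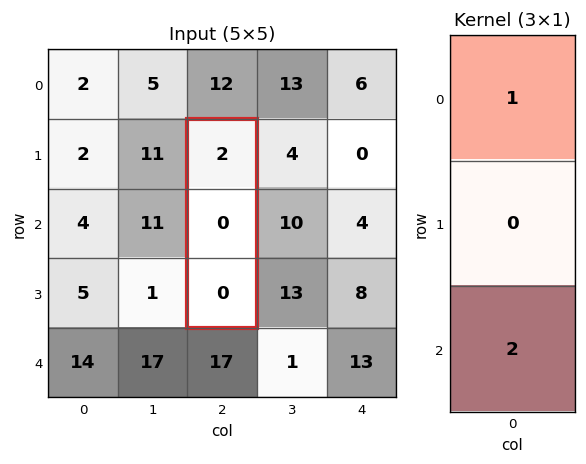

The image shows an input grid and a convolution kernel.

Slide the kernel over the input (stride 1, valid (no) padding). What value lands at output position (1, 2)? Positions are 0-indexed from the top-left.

2

The receptive field on the input at this output position is [2 / 0 / 0]. Elementwise product with the kernel and sum: 2·1 + 0·2.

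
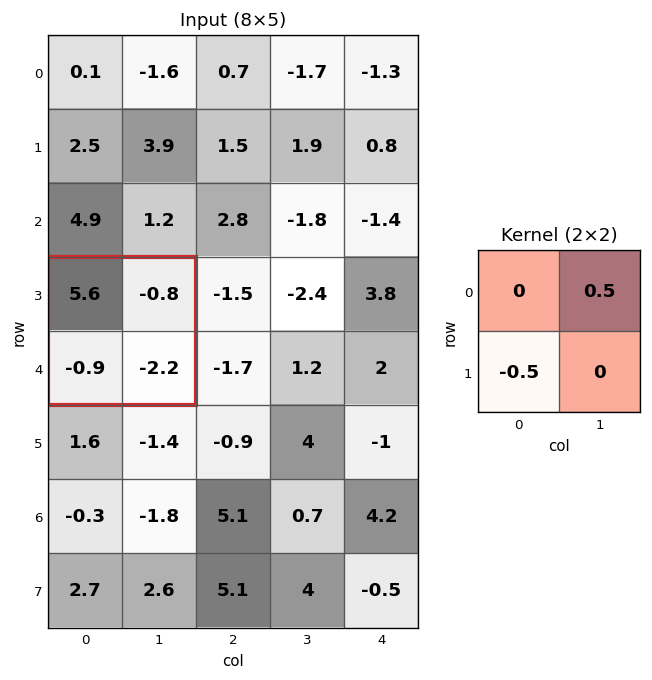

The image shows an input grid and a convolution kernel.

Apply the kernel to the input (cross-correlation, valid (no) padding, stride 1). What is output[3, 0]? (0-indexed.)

The receptive field on the input at this output position is [5.6 -0.8 / -0.9 -2.2]. Elementwise product with the kernel and sum: -0.8·0.5 + -0.9·-0.5.

0.05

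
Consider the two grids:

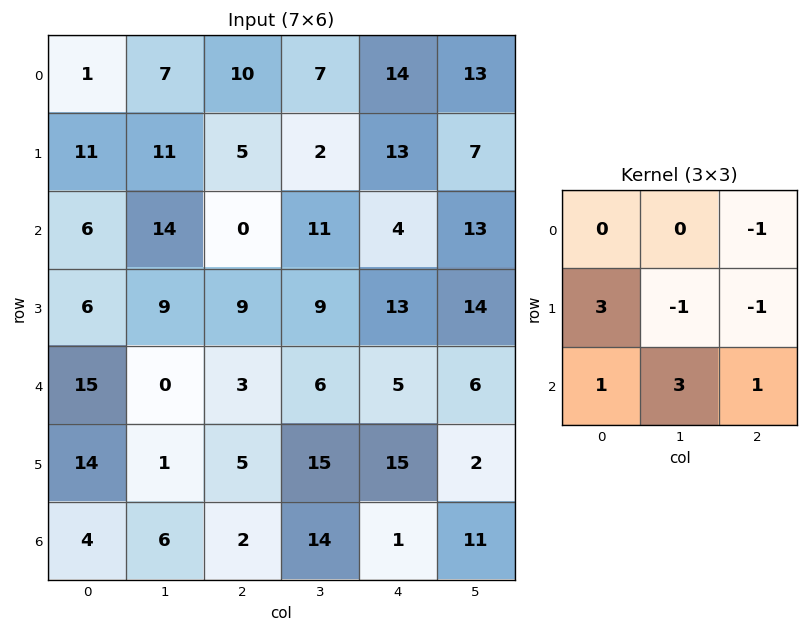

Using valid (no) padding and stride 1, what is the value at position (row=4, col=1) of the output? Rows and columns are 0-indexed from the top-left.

3

The receptive field on the input at this output position is [0 3 6 / 1 5 15 / 6 2 14]. Elementwise product with the kernel and sum: 6·-1 + 1·3 + 5·-1 + 15·-1 + 6·1 + 2·3 + 14·1.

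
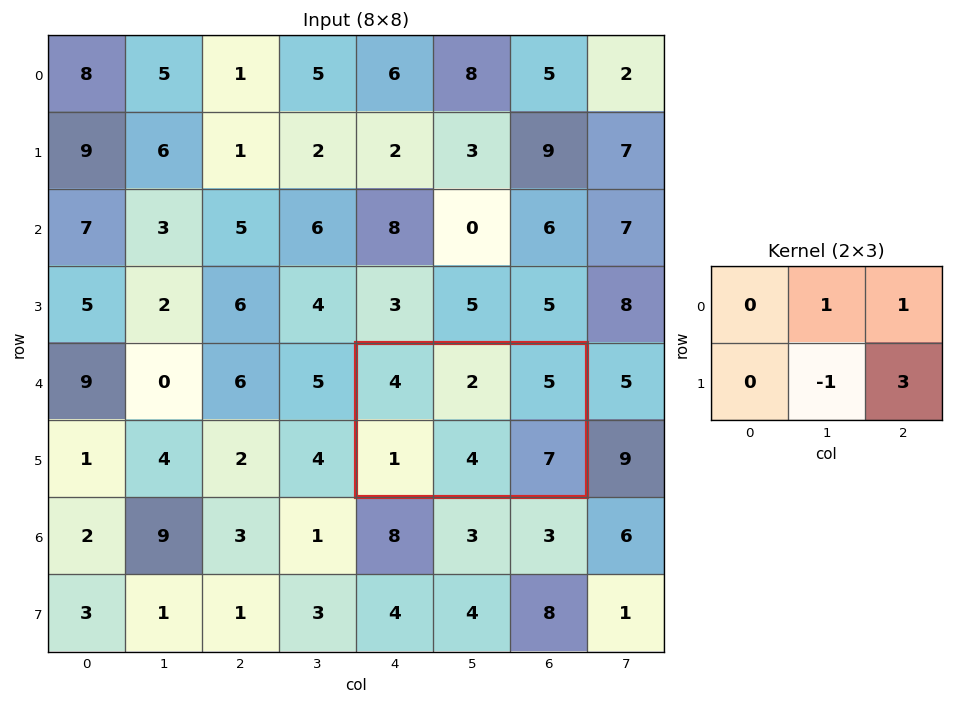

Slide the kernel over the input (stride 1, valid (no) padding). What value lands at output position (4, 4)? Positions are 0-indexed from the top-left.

The receptive field on the input at this output position is [4 2 5 / 1 4 7]. Elementwise product with the kernel and sum: 2·1 + 5·1 + 4·-1 + 7·3.

24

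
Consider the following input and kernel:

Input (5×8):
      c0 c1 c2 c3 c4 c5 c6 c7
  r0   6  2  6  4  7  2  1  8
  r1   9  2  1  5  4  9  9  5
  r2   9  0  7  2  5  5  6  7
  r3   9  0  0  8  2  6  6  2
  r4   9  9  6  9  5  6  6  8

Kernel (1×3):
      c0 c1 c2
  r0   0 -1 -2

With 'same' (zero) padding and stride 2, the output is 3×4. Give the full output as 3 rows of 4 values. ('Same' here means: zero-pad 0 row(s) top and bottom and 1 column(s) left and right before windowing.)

-10 -14 -11 -17
-9 -11 -15 -20
-27 -24 -17 -22

Output[0,0]: The receptive field on the zero-padded input at this output position is [0 6 2]. Elementwise product with the kernel and sum: 6·-1 + 2·-2.
Output[0,1]: The receptive field on the zero-padded input at this output position is [2 6 4]. Elementwise product with the kernel and sum: 6·-1 + 4·-2.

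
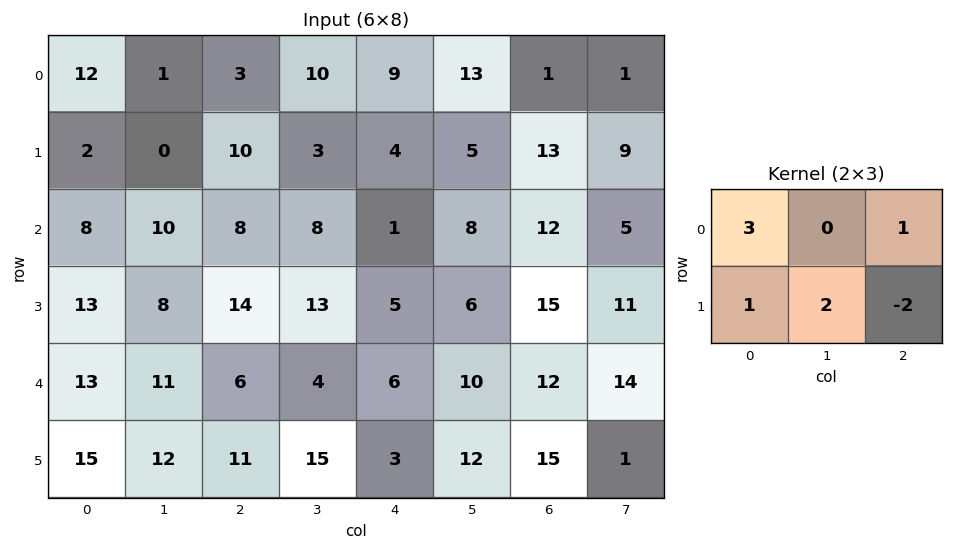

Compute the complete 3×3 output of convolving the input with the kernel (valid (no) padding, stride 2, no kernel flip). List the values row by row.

21 26 16
33 55 2
62 59 27

Output[0,0]: The receptive field on the input at this output position is [12 1 3 / 2 0 10]. Elementwise product with the kernel and sum: 12·3 + 3·1 + 2·1 + 0·2 + 10·-2.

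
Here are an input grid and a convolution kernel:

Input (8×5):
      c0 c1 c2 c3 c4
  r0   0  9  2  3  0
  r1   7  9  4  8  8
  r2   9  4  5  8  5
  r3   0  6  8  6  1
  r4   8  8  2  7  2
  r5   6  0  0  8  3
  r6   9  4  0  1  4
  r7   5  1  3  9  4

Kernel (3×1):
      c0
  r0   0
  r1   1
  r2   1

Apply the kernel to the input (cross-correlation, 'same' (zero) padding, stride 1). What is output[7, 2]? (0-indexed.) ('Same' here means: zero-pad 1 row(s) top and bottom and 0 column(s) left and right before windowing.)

3

The receptive field on the zero-padded input at this output position is [0 / 3 / 0]. Elementwise product with the kernel and sum: 3·1 + 0·1.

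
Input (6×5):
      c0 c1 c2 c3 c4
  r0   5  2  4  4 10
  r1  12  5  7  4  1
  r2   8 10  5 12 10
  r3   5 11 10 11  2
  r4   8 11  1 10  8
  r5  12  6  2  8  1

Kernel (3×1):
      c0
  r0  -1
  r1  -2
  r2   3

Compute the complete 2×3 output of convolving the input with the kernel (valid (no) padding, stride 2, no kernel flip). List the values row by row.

-5 -3 18
6 -22 10

Output[0,0]: The receptive field on the input at this output position is [5 / 12 / 8]. Elementwise product with the kernel and sum: 5·-1 + 12·-2 + 8·3.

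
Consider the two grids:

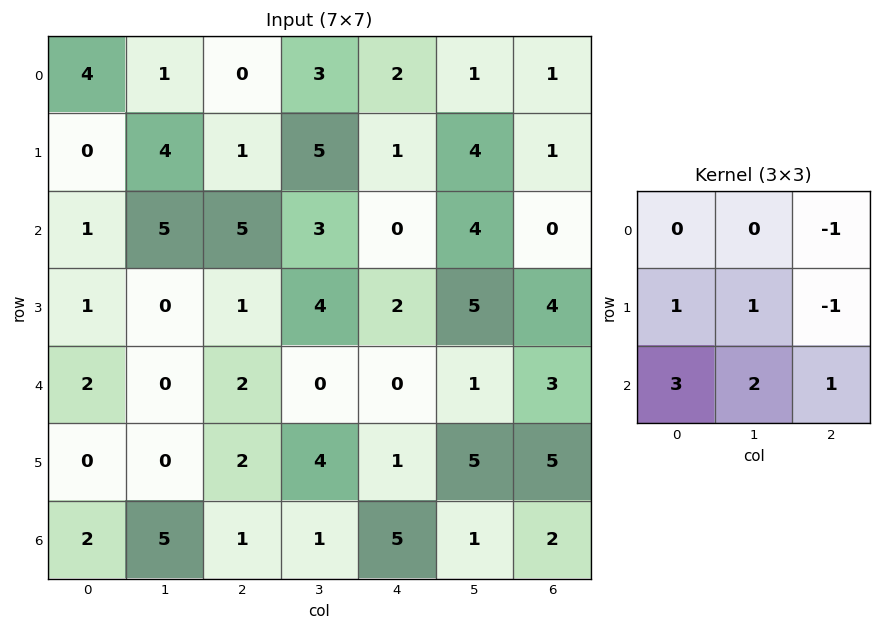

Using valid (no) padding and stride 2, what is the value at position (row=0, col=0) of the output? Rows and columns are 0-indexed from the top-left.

The receptive field on the input at this output position is [4 1 0 / 0 4 1 / 1 5 5]. Elementwise product with the kernel and sum: 0·-1 + 0·1 + 4·1 + 1·-1 + 1·3 + 5·2 + 5·1.

21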